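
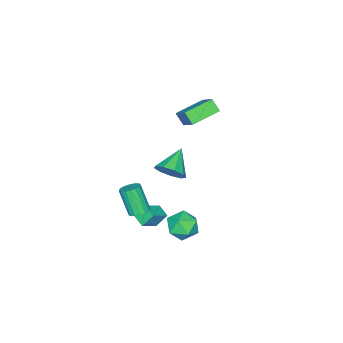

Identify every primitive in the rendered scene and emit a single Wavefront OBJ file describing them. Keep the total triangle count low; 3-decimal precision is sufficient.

v 0.16 1.745 -3.67
v 1.202 1.532 -2.996
v 0.474 2.532 -3.908
v 1.517 2.319 -3.233
v 0.623 1.301 -4.527
v 1.666 1.088 -3.852
v 0.938 2.088 -4.764
v 1.98 1.875 -4.09
v 2.034 1.738 -2.796
v 2.556 1.371 -2.92
v 2.348 0.536 -1.328
v 1.826 0.902 -1.204
v 2.673 1.62 -2.774
v 2.465 0.785 -1.182
v 2.643 1.896 -2.633
v 2.435 1.06 -1.041
v 2.474 2.135 -2.53
v 2.266 1.3 -0.938
v 2.204 2.284 -2.487
v 1.996 1.448 -0.895
v 1.895 2.307 -2.515
v 1.687 1.472 -0.923
v 1.618 2.2 -2.608
v 1.41 1.365 -1.016
v 1.436 1.987 -2.743
v 1.228 1.152 -1.151
v 1.391 1.717 -2.891
v 1.183 0.881 -1.299
v 1.494 1.452 -3.017
v 1.286 0.616 -1.425
v 1.72 1.252 -3.092
v 1.512 0.416 -1.5
v 2.018 1.163 -3.1
v 1.81 0.328 -1.508
v 2.32 1.206 -3.037
v 2.112 0.371 -1.445
v -3.355 2.227 3.72
v -2.764 3.289 4.713
v -3.27 2.826 3.027
v -2.679 3.889 4.02
v -1.641 1.591 3.38
v -1.05 2.654 4.373
v -1.556 2.191 2.687
v -0.965 3.253 3.68
v 0.59 4.663 -3.099
v 1.512 4.724 -3.644
v 0.268 3.116 -3.816
v 1.19 3.177 -4.361
v 1.204 3.052 -3.296
v 1.403 4.008 -2.853
v 0.377 3.832 -4.607
v 0.576 4.788 -4.164
v 1.38 4.211 -4.576
v 1.891 3.728 -3.766
v -0.111 4.112 -3.694
v 0.4 3.629 -2.884
v 1.826 3.71 1.688
v 2.172 4.267 2.389
v 0.374 3.45 2.612
v 1.833 4.631 1.96
v 1.491 4.564 1.404
v 1.305 4.098 0.98
v 1.363 3.45 0.888
v 1.637 2.924 1.17
v 1.999 2.766 1.694
v 2.28 3.05 2.216
v 2.349 3.643 2.49
f 2 4 1
f 5 2 1
f 1 4 3
f 3 5 1
f 2 8 4
f 6 2 5
f 6 8 2
f 4 8 3
f 7 5 3
f 3 8 7
f 7 6 5
f 8 6 7
f 10 9 13
f 10 13 11
f 11 13 14
f 11 14 12
f 13 9 15
f 13 15 14
f 14 15 16
f 14 16 12
f 15 9 17
f 15 17 16
f 16 17 18
f 16 18 12
f 17 9 19
f 17 19 18
f 18 19 20
f 18 20 12
f 19 9 21
f 19 21 20
f 20 21 22
f 20 22 12
f 21 9 23
f 21 23 22
f 22 23 24
f 22 24 12
f 23 9 25
f 23 25 24
f 24 25 26
f 24 26 12
f 25 9 27
f 25 27 26
f 26 27 28
f 26 28 12
f 27 9 29
f 27 29 28
f 28 29 30
f 28 30 12
f 29 9 31
f 29 31 30
f 30 31 32
f 30 32 12
f 31 9 33
f 31 33 32
f 32 33 34
f 32 34 12
f 33 9 35
f 33 35 34
f 34 35 36
f 34 36 12
f 35 9 10
f 35 10 36
f 36 10 11
f 36 11 12
f 38 40 37
f 41 38 37
f 37 40 39
f 39 41 37
f 38 44 40
f 42 38 41
f 42 44 38
f 40 44 39
f 43 41 39
f 39 44 43
f 43 42 41
f 44 42 43
f 45 56 50
f 45 50 46
f 45 46 52
f 45 52 55
f 45 55 56
f 46 50 54
f 50 56 49
f 56 55 47
f 55 52 51
f 52 46 53
f 48 54 49
f 48 49 47
f 48 47 51
f 48 51 53
f 48 53 54
f 49 54 50
f 47 49 56
f 51 47 55
f 53 51 52
f 54 53 46
f 58 57 60
f 58 60 59
f 60 57 61
f 60 61 59
f 61 57 62
f 61 62 59
f 62 57 63
f 62 63 59
f 63 57 64
f 63 64 59
f 64 57 65
f 64 65 59
f 65 57 66
f 65 66 59
f 66 57 67
f 66 67 59
f 67 57 58
f 67 58 59



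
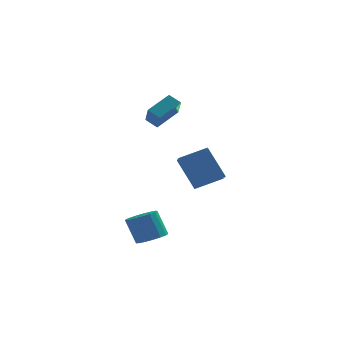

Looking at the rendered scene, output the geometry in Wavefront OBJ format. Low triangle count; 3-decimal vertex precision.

v -0.715 -0.696 0.601
v 0.782 -0.325 1.213
v -0.794 0.697 -0.05
v 0.703 1.069 0.562
v 0.197 -1.469 -1.162
v 1.694 -1.097 -0.55
v 0.118 -0.075 -1.813
v 1.615 0.296 -1.201
v -2.034 -4.149 -3.693
v -1.554 -3.436 -3.707
v -2.105 -3.037 -2.281
v -2.586 -3.751 -2.267
v -1.91 -3.319 -3.877
v -2.461 -2.92 -2.451
v -2.294 -3.391 -4.005
v -2.845 -2.993 -2.579
v -2.619 -3.638 -4.062
v -3.17 -3.239 -2.636
v -2.81 -4.001 -4.034
v -3.361 -3.603 -2.608
v -2.823 -4.399 -3.928
v -3.374 -4 -2.502
v -2.656 -4.739 -3.768
v -3.207 -4.34 -2.342
v -2.346 -4.945 -3.591
v -2.897 -4.546 -2.165
v -1.965 -4.968 -3.437
v -2.516 -4.569 -2.011
v -1.6 -4.803 -3.342
v -2.151 -4.404 -1.916
v -1.334 -4.489 -3.327
v -1.885 -4.09 -1.901
v -1.229 -4.097 -3.396
v -1.78 -3.698 -1.97
v -1.308 -3.717 -3.533
v -1.86 -3.318 -2.107
v -2.311 1.701 3.228
v -1.207 2.684 4.005
v -2.457 2.655 2.228
v -1.352 3.638 3.005
v -1.688 1.342 2.795
v -0.583 2.325 3.572
v -1.833 2.296 1.795
v -0.729 3.279 2.572
f 2 4 1
f 5 2 1
f 1 4 3
f 3 5 1
f 2 8 4
f 6 2 5
f 6 8 2
f 4 8 3
f 7 5 3
f 3 8 7
f 7 6 5
f 8 6 7
f 10 9 13
f 10 13 11
f 11 13 14
f 11 14 12
f 13 9 15
f 13 15 14
f 14 15 16
f 14 16 12
f 15 9 17
f 15 17 16
f 16 17 18
f 16 18 12
f 17 9 19
f 17 19 18
f 18 19 20
f 18 20 12
f 19 9 21
f 19 21 20
f 20 21 22
f 20 22 12
f 21 9 23
f 21 23 22
f 22 23 24
f 22 24 12
f 23 9 25
f 23 25 24
f 24 25 26
f 24 26 12
f 25 9 27
f 25 27 26
f 26 27 28
f 26 28 12
f 27 9 29
f 27 29 28
f 28 29 30
f 28 30 12
f 29 9 31
f 29 31 30
f 30 31 32
f 30 32 12
f 31 9 33
f 31 33 32
f 32 33 34
f 32 34 12
f 33 9 35
f 33 35 34
f 34 35 36
f 34 36 12
f 35 9 10
f 35 10 36
f 36 10 11
f 36 11 12
f 38 40 37
f 41 38 37
f 37 40 39
f 39 41 37
f 38 44 40
f 42 38 41
f 42 44 38
f 40 44 39
f 43 41 39
f 39 44 43
f 43 42 41
f 44 42 43



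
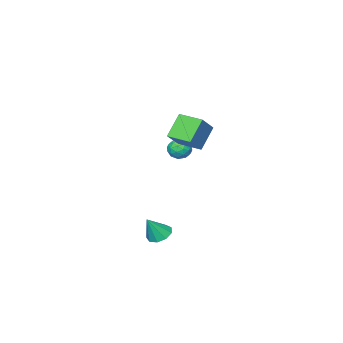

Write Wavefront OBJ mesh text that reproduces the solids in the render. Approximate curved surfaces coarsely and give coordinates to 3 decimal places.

v 1.133 2.628 -3.954
v 1.726 3.11 -4.252
v 1.947 2.472 -2.586
v 1.341 3.421 -3.988
v 0.859 3.361 -3.707
v 0.505 2.958 -3.543
v 0.445 2.401 -3.57
v 0.706 1.95 -3.778
v 1.168 1.817 -4.068
v 1.613 2.063 -4.304
v 1.833 2.574 -4.377
v -2.973 0.217 0.009
v -2.426 -0.22 0.395
v -3.914 -0.38 0.665
v -3.367 -0.817 1.051
v -3.426 -0.033 1.194
v -2.844 0.336 0.789
v -3.496 -0.936 0.271
v -2.914 -0.567 -0.134
v -2.75 -0.933 0.557
v -2.706 -0.375 1.128
v -3.634 -0.225 -0.068
v -3.59 0.333 0.503
v -2.617 0.051 0.145
v -3.723 -0.651 0.915
v -3.758 -0.19 0.999
v -3.436 -0.447 1.226
v -2.863 0.378 0.376
v -2.541 0.121 0.603
v -3.129 0.23 1.073
v -3.799 -0.721 0.457
v -3.477 -0.978 0.684
v -2.904 -0.153 -0.166
v -2.582 -0.41 0.061
v -3.211 -0.83 -0.013
v -2.486 -0.625 0.467
v -3.039 -0.976 0.852
v -3.114 -1.046 0.393
v -2.773 -0.828 0.155
v -2.46 -0.297 0.802
v -3.014 -0.648 1.187
v -3.048 -0.187 1.272
v -2.706 0.03 1.034
v -2.65 -0.716 0.897
v -3.326 0.048 -0.127
v -3.88 -0.303 0.258
v -3.634 -0.63 0.026
v -3.292 -0.413 -0.212
v -3.301 0.376 0.208
v -3.854 0.025 0.593
v -3.567 0.228 0.905
v -3.226 0.446 0.667
v -3.69 0.116 0.163
v -0.307 2.663 2.768
v -1.413 2.464 4.096
v -0.698 4.117 2.659
v -1.804 3.919 3.988
v 0.944 3.081 3.872
v -0.162 2.883 5.201
v 0.553 4.536 3.764
v -0.553 4.337 5.092
f 2 1 4
f 2 4 3
f 4 1 5
f 4 5 3
f 5 1 6
f 5 6 3
f 6 1 7
f 6 7 3
f 7 1 8
f 7 8 3
f 8 1 9
f 8 9 3
f 9 1 10
f 9 10 3
f 10 1 11
f 10 11 3
f 11 1 2
f 11 2 3
f 12 49 28
f 49 23 52
f 28 52 17
f 49 52 28
f 12 28 24
f 28 17 29
f 24 29 13
f 28 29 24
f 12 24 33
f 24 13 34
f 33 34 19
f 24 34 33
f 12 33 45
f 33 19 48
f 45 48 22
f 33 48 45
f 12 45 49
f 45 22 53
f 49 53 23
f 45 53 49
f 13 29 40
f 29 17 43
f 40 43 21
f 29 43 40
f 17 52 30
f 52 23 51
f 30 51 16
f 52 51 30
f 23 53 50
f 53 22 46
f 50 46 14
f 53 46 50
f 22 48 47
f 48 19 35
f 47 35 18
f 48 35 47
f 19 34 39
f 34 13 36
f 39 36 20
f 34 36 39
f 15 41 27
f 41 21 42
f 27 42 16
f 41 42 27
f 15 27 25
f 27 16 26
f 25 26 14
f 27 26 25
f 15 25 32
f 25 14 31
f 32 31 18
f 25 31 32
f 15 32 37
f 32 18 38
f 37 38 20
f 32 38 37
f 15 37 41
f 37 20 44
f 41 44 21
f 37 44 41
f 16 42 30
f 42 21 43
f 30 43 17
f 42 43 30
f 14 26 50
f 26 16 51
f 50 51 23
f 26 51 50
f 18 31 47
f 31 14 46
f 47 46 22
f 31 46 47
f 20 38 39
f 38 18 35
f 39 35 19
f 38 35 39
f 21 44 40
f 44 20 36
f 40 36 13
f 44 36 40
f 55 57 54
f 58 55 54
f 54 57 56
f 56 58 54
f 55 61 57
f 59 55 58
f 59 61 55
f 57 61 56
f 60 58 56
f 56 61 60
f 60 59 58
f 61 59 60



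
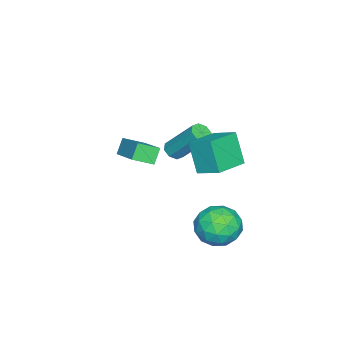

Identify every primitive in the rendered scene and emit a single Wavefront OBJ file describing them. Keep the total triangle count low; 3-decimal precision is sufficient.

v -3.535 -4.558 -2.517
v -4.054 -4.516 -1.795
v -4.064 -3.757 -2.943
v -4.583 -3.715 -2.221
v -2.177 -3.185 -1.619
v -2.696 -3.143 -0.897
v -2.706 -2.384 -2.045
v -3.225 -2.342 -1.323
v -1.482 1.258 -0.158
v -1.907 0.683 1.285
v -1.228 2.319 0.341
v -1.653 1.744 1.783
v 0.033 0.776 0.097
v -0.392 0.201 1.539
v 0.287 1.837 0.595
v -0.138 1.262 2.038
v -2.311 1.391 -4.284
v -1.441 1.944 -4.68
v -1.219 0.376 -3.3
v -0.349 0.929 -3.696
v -1.057 1.43 -3.013
v -1.732 2.057 -3.621
v -0.928 0.263 -4.359
v -1.603 0.89 -4.967
v -0.587 1.246 -4.727
v -0.666 1.968 -3.894
v -1.994 0.352 -4.086
v -2.073 1.074 -3.253
v -1.972 1.756 -4.568
v -0.688 0.564 -3.412
v -1.104 0.858 -3.01
v -0.592 1.183 -3.243
v -2.143 1.823 -3.946
v -1.632 2.148 -4.179
v -1.405 1.846 -3.199
v -1.028 0.172 -3.801
v -0.517 0.497 -4.034
v -2.068 1.137 -4.737
v -1.556 1.462 -4.97
v -1.255 0.474 -4.781
v -0.959 1.671 -4.828
v -0.316 1.075 -4.25
v -0.657 0.684 -4.64
v -1.054 1.052 -4.997
v -1.005 2.095 -4.339
v -0.363 1.499 -3.761
v -0.779 1.793 -3.359
v -1.176 2.162 -3.717
v -0.503 1.686 -4.367
v -2.297 0.821 -4.219
v -1.655 0.225 -3.641
v -1.484 0.158 -4.263
v -1.881 0.527 -4.621
v -2.344 1.245 -3.73
v -1.701 0.649 -3.152
v -1.606 1.268 -2.983
v -2.003 1.636 -3.34
v -2.157 0.634 -3.613
v -2.512 -1.377 -0.733
v -1.995 -1.372 -0.785
v -1.851 -0.058 0.781
v -2.368 -0.063 0.833
v -2.173 -1.091 -1.004
v -2.028 0.223 0.562
v -2.549 -0.978 -1.065
v -2.405 0.336 0.502
v -2.904 -1.099 -0.931
v -2.76 0.216 0.636
v -3.029 -1.382 -0.681
v -2.885 -0.068 0.885
v -2.852 -1.663 -0.462
v -2.707 -0.349 1.104
v -2.475 -1.776 -0.402
v -2.331 -0.462 1.165
v -2.12 -1.656 -0.536
v -1.976 -0.341 1.031
f 2 4 1
f 5 2 1
f 1 4 3
f 3 5 1
f 2 8 4
f 6 2 5
f 6 8 2
f 4 8 3
f 7 5 3
f 3 8 7
f 7 6 5
f 8 6 7
f 10 12 9
f 13 10 9
f 9 12 11
f 11 13 9
f 10 16 12
f 14 10 13
f 14 16 10
f 12 16 11
f 15 13 11
f 11 16 15
f 15 14 13
f 16 14 15
f 17 54 33
f 54 28 57
f 33 57 22
f 54 57 33
f 17 33 29
f 33 22 34
f 29 34 18
f 33 34 29
f 17 29 38
f 29 18 39
f 38 39 24
f 29 39 38
f 17 38 50
f 38 24 53
f 50 53 27
f 38 53 50
f 17 50 54
f 50 27 58
f 54 58 28
f 50 58 54
f 18 34 45
f 34 22 48
f 45 48 26
f 34 48 45
f 22 57 35
f 57 28 56
f 35 56 21
f 57 56 35
f 28 58 55
f 58 27 51
f 55 51 19
f 58 51 55
f 27 53 52
f 53 24 40
f 52 40 23
f 53 40 52
f 24 39 44
f 39 18 41
f 44 41 25
f 39 41 44
f 20 46 32
f 46 26 47
f 32 47 21
f 46 47 32
f 20 32 30
f 32 21 31
f 30 31 19
f 32 31 30
f 20 30 37
f 30 19 36
f 37 36 23
f 30 36 37
f 20 37 42
f 37 23 43
f 42 43 25
f 37 43 42
f 20 42 46
f 42 25 49
f 46 49 26
f 42 49 46
f 21 47 35
f 47 26 48
f 35 48 22
f 47 48 35
f 19 31 55
f 31 21 56
f 55 56 28
f 31 56 55
f 23 36 52
f 36 19 51
f 52 51 27
f 36 51 52
f 25 43 44
f 43 23 40
f 44 40 24
f 43 40 44
f 26 49 45
f 49 25 41
f 45 41 18
f 49 41 45
f 60 59 63
f 60 63 61
f 61 63 64
f 61 64 62
f 63 59 65
f 63 65 64
f 64 65 66
f 64 66 62
f 65 59 67
f 65 67 66
f 66 67 68
f 66 68 62
f 67 59 69
f 67 69 68
f 68 69 70
f 68 70 62
f 69 59 71
f 69 71 70
f 70 71 72
f 70 72 62
f 71 59 73
f 71 73 72
f 72 73 74
f 72 74 62
f 73 59 75
f 73 75 74
f 74 75 76
f 74 76 62
f 75 59 60
f 75 60 76
f 76 60 61
f 76 61 62



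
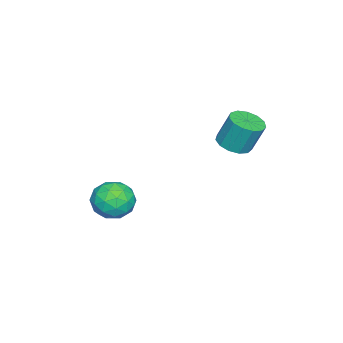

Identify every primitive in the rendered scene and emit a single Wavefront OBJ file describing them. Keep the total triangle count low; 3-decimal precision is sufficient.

v -0.808 -1.911 -1.05
v -0.079 -2.454 -1.411
v -1.581 -3.226 -0.629
v -0.852 -3.769 -0.99
v -0.709 -3.232 -0.186
v -0.232 -2.42 -0.445
v -1.428 -3.26 -1.595
v -0.951 -2.448 -1.854
v -0.463 -3.288 -1.747
v -0.018 -3.271 -0.877
v -1.642 -2.409 -1.163
v -1.197 -2.392 -0.293
v -0.376 -2.067 -1.267
v -1.284 -3.613 -0.773
v -1.2 -3.297 -0.3
v -0.772 -3.617 -0.512
v -0.465 -2.047 -0.7
v -0.037 -2.366 -0.912
v -0.407 -2.824 -0.192
v -1.623 -3.314 -1.128
v -1.195 -3.633 -1.34
v -0.888 -2.063 -1.528
v -0.46 -2.383 -1.74
v -1.253 -2.856 -1.848
v -0.173 -2.877 -1.677
v -0.627 -3.65 -1.43
v -0.966 -3.351 -1.785
v -0.685 -2.873 -1.938
v 0.088 -2.867 -1.165
v -0.366 -3.64 -0.918
v -0.282 -3.324 -0.445
v -0.001 -2.846 -0.598
v -0.137 -3.357 -1.363
v -1.294 -2.04 -1.122
v -1.748 -2.813 -0.875
v -1.659 -2.834 -1.442
v -1.378 -2.356 -1.595
v -1.033 -2.03 -0.61
v -1.487 -2.803 -0.363
v -0.975 -2.807 -0.102
v -0.694 -2.329 -0.255
v -1.523 -2.323 -0.677
v -2.586 1.536 2.206
v -1.914 1.2 2.375
v -1.983 1.728 3.702
v -2.654 2.064 3.534
v -1.818 1.594 2.223
v -1.887 2.123 3.55
v -1.966 1.971 2.066
v -2.035 2.499 3.393
v -2.311 2.209 1.953
v -2.38 2.737 3.28
v -2.743 2.233 1.921
v -2.812 2.762 3.248
v -3.125 2.036 1.979
v -3.194 2.565 3.306
v -3.336 1.68 2.11
v -3.405 2.209 3.437
v -3.308 1.279 2.271
v -3.377 1.807 3.598
v -3.052 0.958 2.412
v -3.121 1.487 3.739
v -2.647 0.822 2.488
v -2.716 1.35 3.815
v -2.223 0.911 2.474
v -2.292 1.44 3.801
f 1 38 17
f 38 12 41
f 17 41 6
f 38 41 17
f 1 17 13
f 17 6 18
f 13 18 2
f 17 18 13
f 1 13 22
f 13 2 23
f 22 23 8
f 13 23 22
f 1 22 34
f 22 8 37
f 34 37 11
f 22 37 34
f 1 34 38
f 34 11 42
f 38 42 12
f 34 42 38
f 2 18 29
f 18 6 32
f 29 32 10
f 18 32 29
f 6 41 19
f 41 12 40
f 19 40 5
f 41 40 19
f 12 42 39
f 42 11 35
f 39 35 3
f 42 35 39
f 11 37 36
f 37 8 24
f 36 24 7
f 37 24 36
f 8 23 28
f 23 2 25
f 28 25 9
f 23 25 28
f 4 30 16
f 30 10 31
f 16 31 5
f 30 31 16
f 4 16 14
f 16 5 15
f 14 15 3
f 16 15 14
f 4 14 21
f 14 3 20
f 21 20 7
f 14 20 21
f 4 21 26
f 21 7 27
f 26 27 9
f 21 27 26
f 4 26 30
f 26 9 33
f 30 33 10
f 26 33 30
f 5 31 19
f 31 10 32
f 19 32 6
f 31 32 19
f 3 15 39
f 15 5 40
f 39 40 12
f 15 40 39
f 7 20 36
f 20 3 35
f 36 35 11
f 20 35 36
f 9 27 28
f 27 7 24
f 28 24 8
f 27 24 28
f 10 33 29
f 33 9 25
f 29 25 2
f 33 25 29
f 44 43 47
f 44 47 45
f 45 47 48
f 45 48 46
f 47 43 49
f 47 49 48
f 48 49 50
f 48 50 46
f 49 43 51
f 49 51 50
f 50 51 52
f 50 52 46
f 51 43 53
f 51 53 52
f 52 53 54
f 52 54 46
f 53 43 55
f 53 55 54
f 54 55 56
f 54 56 46
f 55 43 57
f 55 57 56
f 56 57 58
f 56 58 46
f 57 43 59
f 57 59 58
f 58 59 60
f 58 60 46
f 59 43 61
f 59 61 60
f 60 61 62
f 60 62 46
f 61 43 63
f 61 63 62
f 62 63 64
f 62 64 46
f 63 43 65
f 63 65 64
f 64 65 66
f 64 66 46
f 65 43 44
f 65 44 66
f 66 44 45
f 66 45 46



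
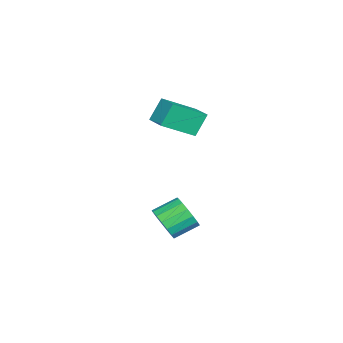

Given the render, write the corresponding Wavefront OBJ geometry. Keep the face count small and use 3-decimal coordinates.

v -2.273 0.647 2.136
v -1.093 -0.832 3.239
v -1.293 1.559 2.311
v -0.113 0.079 3.414
v -1.627 0.201 0.846
v -0.447 -1.279 1.949
v -0.647 1.112 1.021
v 0.533 -0.367 2.124
v 2.086 0.231 -4.154
v 2.628 0.07 -3.258
v 1.816 1.169 -2.569
v 1.274 1.329 -3.466
v 2.899 0.423 -3.502
v 2.087 1.522 -2.813
v 2.984 0.732 -3.895
v 2.171 1.831 -3.207
v 2.862 0.926 -4.348
v 2.05 2.025 -3.66
v 2.563 0.96 -4.756
v 1.751 2.059 -4.068
v 2.155 0.828 -5.027
v 1.343 1.927 -4.339
v 1.731 0.559 -5.097
v 0.919 1.658 -4.409
v 1.388 0.214 -4.952
v 0.576 1.313 -4.264
v 1.205 -0.127 -4.623
v 0.393 0.972 -3.935
v 1.224 -0.386 -4.188
v 0.412 0.713 -3.499
v 1.44 -0.503 -3.744
v 0.628 0.596 -3.056
v 1.805 -0.453 -3.394
v 0.993 0.646 -2.706
v 2.233 -0.246 -3.219
v 1.421 0.853 -2.531
f 2 4 1
f 5 2 1
f 1 4 3
f 3 5 1
f 2 8 4
f 6 2 5
f 6 8 2
f 4 8 3
f 7 5 3
f 3 8 7
f 7 6 5
f 8 6 7
f 10 9 13
f 10 13 11
f 11 13 14
f 11 14 12
f 13 9 15
f 13 15 14
f 14 15 16
f 14 16 12
f 15 9 17
f 15 17 16
f 16 17 18
f 16 18 12
f 17 9 19
f 17 19 18
f 18 19 20
f 18 20 12
f 19 9 21
f 19 21 20
f 20 21 22
f 20 22 12
f 21 9 23
f 21 23 22
f 22 23 24
f 22 24 12
f 23 9 25
f 23 25 24
f 24 25 26
f 24 26 12
f 25 9 27
f 25 27 26
f 26 27 28
f 26 28 12
f 27 9 29
f 27 29 28
f 28 29 30
f 28 30 12
f 29 9 31
f 29 31 30
f 30 31 32
f 30 32 12
f 31 9 33
f 31 33 32
f 32 33 34
f 32 34 12
f 33 9 35
f 33 35 34
f 34 35 36
f 34 36 12
f 35 9 10
f 35 10 36
f 36 10 11
f 36 11 12



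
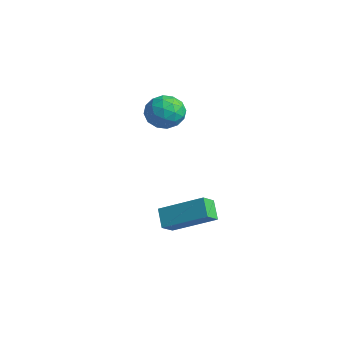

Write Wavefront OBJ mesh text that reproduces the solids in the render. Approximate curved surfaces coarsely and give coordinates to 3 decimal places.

v -0.141 0.609 3.043
v 0.57 0.808 2.485
v -0.37 -0.668 2.295
v 0.341 -0.469 1.737
v 0.495 -0.681 2.625
v 0.636 0.108 3.087
v -0.436 0.032 1.693
v -0.295 0.821 2.155
v 0.388 0.451 1.651
v 0.963 0.011 2.227
v -0.763 0.129 2.553
v -0.188 -0.311 3.129
v 0.235 0.821 2.829
v -0.035 -0.681 1.951
v 0.056 -0.805 2.472
v 0.474 -0.688 2.145
v 0.273 0.409 3.183
v 0.691 0.526 2.855
v 0.647 -0.349 2.938
v -0.491 -0.386 1.925
v -0.073 -0.269 1.597
v -0.274 0.828 2.635
v 0.144 0.945 2.308
v -0.447 0.489 1.842
v 0.545 0.728 2.011
v 0.411 -0.023 1.572
v -0.046 0.271 1.546
v 0.037 0.735 1.817
v 0.883 0.469 2.35
v 0.749 -0.281 1.91
v 0.839 -0.406 2.432
v 0.922 0.058 2.704
v 0.776 0.259 1.86
v -0.549 0.421 2.87
v -0.683 -0.329 2.43
v -0.722 0.082 2.076
v -0.639 0.546 2.348
v -0.211 0.163 3.208
v -0.345 -0.588 2.769
v 0.163 -0.595 2.963
v 0.246 -0.131 3.234
v -0.576 -0.119 2.92
v 1.817 -0.638 -3.633
v 2.068 -1.309 -3.121
v 1.108 -0.38 -2.947
v 1.358 -1.05 -2.435
v 3.242 0.65 -2.645
v 3.492 -0.02 -2.133
v 2.532 0.909 -1.959
v 2.783 0.238 -1.447
f 1 38 17
f 38 12 41
f 17 41 6
f 38 41 17
f 1 17 13
f 17 6 18
f 13 18 2
f 17 18 13
f 1 13 22
f 13 2 23
f 22 23 8
f 13 23 22
f 1 22 34
f 22 8 37
f 34 37 11
f 22 37 34
f 1 34 38
f 34 11 42
f 38 42 12
f 34 42 38
f 2 18 29
f 18 6 32
f 29 32 10
f 18 32 29
f 6 41 19
f 41 12 40
f 19 40 5
f 41 40 19
f 12 42 39
f 42 11 35
f 39 35 3
f 42 35 39
f 11 37 36
f 37 8 24
f 36 24 7
f 37 24 36
f 8 23 28
f 23 2 25
f 28 25 9
f 23 25 28
f 4 30 16
f 30 10 31
f 16 31 5
f 30 31 16
f 4 16 14
f 16 5 15
f 14 15 3
f 16 15 14
f 4 14 21
f 14 3 20
f 21 20 7
f 14 20 21
f 4 21 26
f 21 7 27
f 26 27 9
f 21 27 26
f 4 26 30
f 26 9 33
f 30 33 10
f 26 33 30
f 5 31 19
f 31 10 32
f 19 32 6
f 31 32 19
f 3 15 39
f 15 5 40
f 39 40 12
f 15 40 39
f 7 20 36
f 20 3 35
f 36 35 11
f 20 35 36
f 9 27 28
f 27 7 24
f 28 24 8
f 27 24 28
f 10 33 29
f 33 9 25
f 29 25 2
f 33 25 29
f 44 46 43
f 47 44 43
f 43 46 45
f 45 47 43
f 44 50 46
f 48 44 47
f 48 50 44
f 46 50 45
f 49 47 45
f 45 50 49
f 49 48 47
f 50 48 49



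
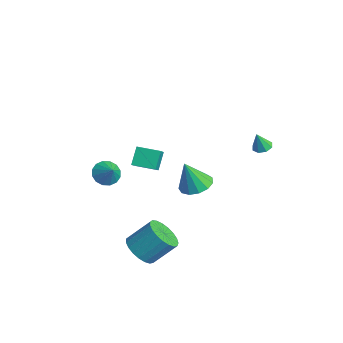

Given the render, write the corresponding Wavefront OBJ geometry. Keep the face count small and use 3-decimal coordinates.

v -2.912 -2.004 -2.316
v -2.429 -1.621 -2.872
v -2.068 -1.976 -1.564
v -2.628 -1.304 -2.66
v -2.903 -1.175 -2.356
v -3.18 -1.268 -2.042
v -3.386 -1.558 -1.8
v -3.464 -1.968 -1.697
v -3.394 -2.387 -1.76
v -3.195 -2.704 -1.971
v -2.921 -2.833 -2.275
v -2.643 -2.74 -2.59
v -2.438 -2.45 -2.831
v -2.359 -2.04 -2.934
v 2.606 0.62 -0.455
v 3.511 0.855 -0.291
v 2.454 0.02 1.235
v 3.219 1.285 -0.164
v 2.731 1.504 -0.131
v 2.204 1.442 -0.2
v 1.804 1.119 -0.35
v 1.659 0.638 -0.534
v 1.814 0.151 -0.692
v 2.221 -0.187 -0.776
v 2.75 -0.269 -0.758
v 3.233 -0.069 -0.643
v 3.517 0.35 -0.469
v 3.392 4.037 1.922
v 3.836 4.36 2.03
v 3.408 3.663 2.978
v 3.465 4.561 2.107
v 3.051 4.454 2.075
v 2.837 4.103 1.954
v 2.948 3.714 1.814
v 3.319 3.513 1.738
v 3.733 3.62 1.769
v 3.947 3.971 1.89
v 3.916 -3.611 3.2
v 3.439 -3.091 4.095
v 3.056 -3.053 2.417
v 2.579 -2.533 3.312
v 4.681 -2.647 3.048
v 4.204 -2.127 3.943
v 3.821 -2.089 2.265
v 3.344 -1.569 3.16
v 3.343 -2.924 -3.961
v 3.968 -3.611 -3.517
v 4.383 -2.443 -2.295
v 3.757 -1.756 -2.739
v 4.232 -3.416 -3.792
v 4.646 -2.248 -2.571
v 4.341 -3.136 -4.097
v 4.756 -1.968 -2.876
v 4.278 -2.819 -4.379
v 4.693 -1.651 -3.157
v 4.054 -2.52 -4.588
v 4.468 -1.353 -3.366
v 3.706 -2.292 -4.688
v 4.12 -1.124 -3.467
v 3.295 -2.172 -4.663
v 3.71 -1.004 -3.442
v 2.893 -2.183 -4.517
v 3.307 -1.015 -3.295
v 2.568 -2.321 -4.274
v 2.983 -1.154 -3.052
v 2.378 -2.564 -3.977
v 2.792 -1.396 -2.756
v 2.354 -2.869 -3.678
v 2.768 -1.701 -2.456
v 2.501 -3.184 -3.427
v 2.916 -2.016 -2.205
v 2.794 -3.453 -3.268
v 3.208 -2.286 -2.047
v 3.181 -3.631 -3.23
v 3.596 -2.464 -2.008
v 3.597 -3.687 -3.318
v 4.011 -2.519 -2.096
f 2 1 4
f 2 4 3
f 4 1 5
f 4 5 3
f 5 1 6
f 5 6 3
f 6 1 7
f 6 7 3
f 7 1 8
f 7 8 3
f 8 1 9
f 8 9 3
f 9 1 10
f 9 10 3
f 10 1 11
f 10 11 3
f 11 1 12
f 11 12 3
f 12 1 13
f 12 13 3
f 13 1 14
f 13 14 3
f 14 1 2
f 14 2 3
f 16 15 18
f 16 18 17
f 18 15 19
f 18 19 17
f 19 15 20
f 19 20 17
f 20 15 21
f 20 21 17
f 21 15 22
f 21 22 17
f 22 15 23
f 22 23 17
f 23 15 24
f 23 24 17
f 24 15 25
f 24 25 17
f 25 15 26
f 25 26 17
f 26 15 27
f 26 27 17
f 27 15 16
f 27 16 17
f 29 28 31
f 29 31 30
f 31 28 32
f 31 32 30
f 32 28 33
f 32 33 30
f 33 28 34
f 33 34 30
f 34 28 35
f 34 35 30
f 35 28 36
f 35 36 30
f 36 28 37
f 36 37 30
f 37 28 29
f 37 29 30
f 39 41 38
f 42 39 38
f 38 41 40
f 40 42 38
f 39 45 41
f 43 39 42
f 43 45 39
f 41 45 40
f 44 42 40
f 40 45 44
f 44 43 42
f 45 43 44
f 47 46 50
f 47 50 48
f 48 50 51
f 48 51 49
f 50 46 52
f 50 52 51
f 51 52 53
f 51 53 49
f 52 46 54
f 52 54 53
f 53 54 55
f 53 55 49
f 54 46 56
f 54 56 55
f 55 56 57
f 55 57 49
f 56 46 58
f 56 58 57
f 57 58 59
f 57 59 49
f 58 46 60
f 58 60 59
f 59 60 61
f 59 61 49
f 60 46 62
f 60 62 61
f 61 62 63
f 61 63 49
f 62 46 64
f 62 64 63
f 63 64 65
f 63 65 49
f 64 46 66
f 64 66 65
f 65 66 67
f 65 67 49
f 66 46 68
f 66 68 67
f 67 68 69
f 67 69 49
f 68 46 70
f 68 70 69
f 69 70 71
f 69 71 49
f 70 46 72
f 70 72 71
f 71 72 73
f 71 73 49
f 72 46 74
f 72 74 73
f 73 74 75
f 73 75 49
f 74 46 76
f 74 76 75
f 75 76 77
f 75 77 49
f 76 46 47
f 76 47 77
f 77 47 48
f 77 48 49



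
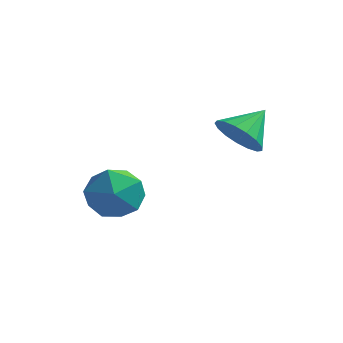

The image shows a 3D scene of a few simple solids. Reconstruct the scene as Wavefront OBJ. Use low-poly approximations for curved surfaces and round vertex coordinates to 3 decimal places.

v 3.608 0.941 1.352
v 4.452 0.422 1.544
v 4.112 2.079 2.208
v 4.559 0.674 1.146
v 4.448 0.987 0.795
v 4.145 1.29 0.571
v 3.718 1.513 0.527
v 3.266 1.605 0.672
v 2.892 1.544 0.972
v 2.682 1.346 1.36
v 2.684 1.055 1.746
v 2.898 0.738 2.042
v 3.274 0.467 2.18
v 3.727 0.305 2.128
v 4.152 0.289 1.899
v -0.518 -0.133 -1.741
v 0.691 -0.253 -1.545
v -0.831 -1.907 -0.895
v 0.378 -2.027 -0.699
v -0.267 -1.188 -0.072
v -0.073 -0.091 -0.595
v -0.067 -2.069 -1.845
v 0.127 -0.972 -2.368
v 0.97 -1.449 -1.61
v 0.846 -0.905 -0.513
v -0.986 -1.255 -1.927
v -1.11 -0.711 -0.83
f 2 1 4
f 2 4 3
f 4 1 5
f 4 5 3
f 5 1 6
f 5 6 3
f 6 1 7
f 6 7 3
f 7 1 8
f 7 8 3
f 8 1 9
f 8 9 3
f 9 1 10
f 9 10 3
f 10 1 11
f 10 11 3
f 11 1 12
f 11 12 3
f 12 1 13
f 12 13 3
f 13 1 14
f 13 14 3
f 14 1 15
f 14 15 3
f 15 1 2
f 15 2 3
f 16 27 21
f 16 21 17
f 16 17 23
f 16 23 26
f 16 26 27
f 17 21 25
f 21 27 20
f 27 26 18
f 26 23 22
f 23 17 24
f 19 25 20
f 19 20 18
f 19 18 22
f 19 22 24
f 19 24 25
f 20 25 21
f 18 20 27
f 22 18 26
f 24 22 23
f 25 24 17



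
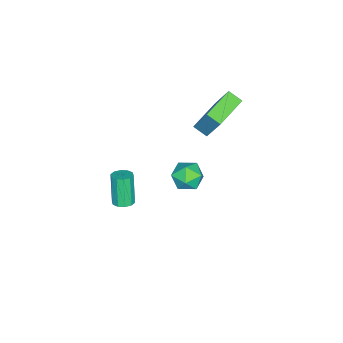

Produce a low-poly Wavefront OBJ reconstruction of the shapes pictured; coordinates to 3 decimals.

v -3.295 0.197 1.475
v -2.863 1.058 3.239
v -3.201 0.938 1.09
v -2.768 1.799 2.854
v -1.452 -0.179 1.206
v -1.019 0.682 2.97
v -1.357 0.562 0.821
v -0.925 1.423 2.585
v 4.177 -1.34 0.283
v 4.581 -1.691 0.354
v 4.068 -1.971 1.907
v 3.663 -1.62 1.837
v 4.69 -1.389 0.444
v 4.176 -1.668 1.998
v 4.603 -1.068 0.473
v 4.089 -1.347 2.027
v 4.353 -0.851 0.429
v 3.84 -1.13 1.983
v 4.036 -0.821 0.33
v 3.522 -1.1 1.884
v 3.772 -0.989 0.213
v 3.259 -1.269 1.766
v 3.664 -1.292 0.122
v 3.15 -1.571 1.676
v 3.751 -1.613 0.093
v 3.237 -1.892 1.647
v 4 -1.83 0.137
v 3.487 -2.109 1.691
v 4.318 -1.86 0.236
v 3.804 -2.139 1.79
v -1.486 0.011 -1.779
v -0.75 0.549 -1.858
v -0.87 -0.969 -2.702
v -0.134 -0.431 -2.781
v -0.306 -0.857 -1.99
v -0.687 -0.252 -1.42
v -0.933 -0.168 -3.14
v -1.314 0.437 -2.57
v -0.409 0.438 -2.7
v -0.021 0.012 -1.989
v -1.599 -0.432 -2.571
v -1.211 -0.858 -1.86
f 2 4 1
f 5 2 1
f 1 4 3
f 3 5 1
f 2 8 4
f 6 2 5
f 6 8 2
f 4 8 3
f 7 5 3
f 3 8 7
f 7 6 5
f 8 6 7
f 10 9 13
f 10 13 11
f 11 13 14
f 11 14 12
f 13 9 15
f 13 15 14
f 14 15 16
f 14 16 12
f 15 9 17
f 15 17 16
f 16 17 18
f 16 18 12
f 17 9 19
f 17 19 18
f 18 19 20
f 18 20 12
f 19 9 21
f 19 21 20
f 20 21 22
f 20 22 12
f 21 9 23
f 21 23 22
f 22 23 24
f 22 24 12
f 23 9 25
f 23 25 24
f 24 25 26
f 24 26 12
f 25 9 27
f 25 27 26
f 26 27 28
f 26 28 12
f 27 9 29
f 27 29 28
f 28 29 30
f 28 30 12
f 29 9 10
f 29 10 30
f 30 10 11
f 30 11 12
f 31 42 36
f 31 36 32
f 31 32 38
f 31 38 41
f 31 41 42
f 32 36 40
f 36 42 35
f 42 41 33
f 41 38 37
f 38 32 39
f 34 40 35
f 34 35 33
f 34 33 37
f 34 37 39
f 34 39 40
f 35 40 36
f 33 35 42
f 37 33 41
f 39 37 38
f 40 39 32



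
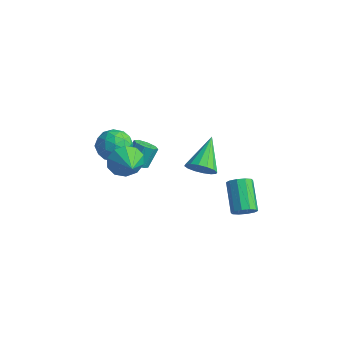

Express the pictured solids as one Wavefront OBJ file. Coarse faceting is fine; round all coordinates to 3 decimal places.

v -2.342 -1.592 0.326
v -1.69 -1.406 1.102
v -1.45 -2.934 -0.102
v -0.798 -2.748 0.674
v -1.761 -3.056 0.873
v -2.312 -2.227 1.137
v -0.828 -2.113 -0.137
v -1.379 -1.284 0.127
v -0.754 -1.728 0.816
v -1.331 -2.311 1.44
v -1.809 -2.029 -0.44
v -2.386 -2.612 0.184
v -2.095 -1.381 0.752
v -1.045 -2.959 0.248
v -1.611 -3.14 0.365
v -1.228 -3.03 0.821
v -2.46 -1.864 0.772
v -2.077 -1.755 1.228
v -2.119 -2.724 1.093
v -1.063 -2.585 -0.228
v -0.68 -2.476 0.228
v -1.912 -1.31 0.179
v -1.529 -1.2 0.635
v -1.021 -1.616 -0.093
v -1.161 -1.461 1.04
v -0.637 -2.25 0.788
v -0.654 -1.877 0.311
v -0.978 -1.389 0.467
v -1.5 -1.804 1.406
v -0.976 -2.592 1.155
v -1.542 -2.774 1.271
v -1.866 -2.286 1.427
v -0.95 -1.993 1.238
v -2.164 -1.748 -0.155
v -1.64 -2.536 -0.406
v -1.274 -2.054 -0.427
v -1.598 -1.566 -0.271
v -2.503 -2.09 0.212
v -1.979 -2.879 -0.04
v -2.162 -2.951 0.533
v -2.486 -2.463 0.689
v -2.19 -2.347 -0.238
v 4.465 1.175 -2.986
v 4.985 1.49 -2.659
v 3.734 2.36 -1.508
v 3.215 2.045 -1.834
v 4.862 1.74 -2.982
v 3.611 2.61 -1.831
v 4.587 1.774 -3.306
v 3.336 2.644 -2.155
v 4.266 1.579 -3.508
v 3.015 2.449 -2.357
v 4.021 1.23 -3.51
v 2.77 2.1 -2.359
v 3.946 0.86 -3.312
v 2.695 1.73 -2.161
v 4.069 0.61 -2.989
v 2.818 1.48 -1.838
v 4.344 0.576 -2.665
v 3.093 1.446 -1.514
v 4.665 0.771 -2.463
v 3.414 1.641 -1.312
v 4.91 1.12 -2.461
v 3.659 1.99 -1.31
v 0.43 1.991 -2.54
v 0.971 2.579 -2.931
v -0.41 3.589 -1.3
v 0.59 2.578 -3.189
v 0.165 2.421 -3.273
v -0.189 2.148 -3.161
v -0.377 1.833 -2.882
v -0.349 1.56 -2.511
v -0.112 1.403 -2.149
v 0.269 1.403 -1.891
v 0.694 1.561 -1.807
v 1.048 1.834 -1.919
v 1.236 2.149 -2.198
v 1.208 2.421 -2.568
v 0.005 -2.788 0.546
v 0.48 -2.452 -0.242
v 1.175 -3.392 0.994
v 0.527 -2.037 0.196
v 0.374 -1.908 0.768
v 0.081 -2.116 1.255
v -0.242 -2.581 1.472
v -0.47 -3.125 1.335
v -0.517 -3.54 0.897
v -0.364 -3.669 0.325
v -0.071 -3.461 -0.162
v 0.252 -2.996 -0.379
v -2.815 0.392 -3.102
v -2.245 0.731 -3.327
v -2.255 1.467 -2.243
v -2.825 1.128 -2.018
v -2.7 0.964 -3.489
v -2.71 1.7 -2.405
v -3.222 0.862 -3.424
v -3.232 1.597 -2.34
v -3.505 0.484 -3.171
v -3.515 1.22 -2.087
v -3.385 0.053 -2.877
v -3.395 0.789 -1.793
v -2.93 -0.18 -2.715
v -2.94 0.556 -1.631
v -2.408 -0.077 -2.78
v -2.418 0.658 -1.696
v -2.125 0.3 -3.033
v -2.135 1.036 -1.949
f 1 38 17
f 38 12 41
f 17 41 6
f 38 41 17
f 1 17 13
f 17 6 18
f 13 18 2
f 17 18 13
f 1 13 22
f 13 2 23
f 22 23 8
f 13 23 22
f 1 22 34
f 22 8 37
f 34 37 11
f 22 37 34
f 1 34 38
f 34 11 42
f 38 42 12
f 34 42 38
f 2 18 29
f 18 6 32
f 29 32 10
f 18 32 29
f 6 41 19
f 41 12 40
f 19 40 5
f 41 40 19
f 12 42 39
f 42 11 35
f 39 35 3
f 42 35 39
f 11 37 36
f 37 8 24
f 36 24 7
f 37 24 36
f 8 23 28
f 23 2 25
f 28 25 9
f 23 25 28
f 4 30 16
f 30 10 31
f 16 31 5
f 30 31 16
f 4 16 14
f 16 5 15
f 14 15 3
f 16 15 14
f 4 14 21
f 14 3 20
f 21 20 7
f 14 20 21
f 4 21 26
f 21 7 27
f 26 27 9
f 21 27 26
f 4 26 30
f 26 9 33
f 30 33 10
f 26 33 30
f 5 31 19
f 31 10 32
f 19 32 6
f 31 32 19
f 3 15 39
f 15 5 40
f 39 40 12
f 15 40 39
f 7 20 36
f 20 3 35
f 36 35 11
f 20 35 36
f 9 27 28
f 27 7 24
f 28 24 8
f 27 24 28
f 10 33 29
f 33 9 25
f 29 25 2
f 33 25 29
f 44 43 47
f 44 47 45
f 45 47 48
f 45 48 46
f 47 43 49
f 47 49 48
f 48 49 50
f 48 50 46
f 49 43 51
f 49 51 50
f 50 51 52
f 50 52 46
f 51 43 53
f 51 53 52
f 52 53 54
f 52 54 46
f 53 43 55
f 53 55 54
f 54 55 56
f 54 56 46
f 55 43 57
f 55 57 56
f 56 57 58
f 56 58 46
f 57 43 59
f 57 59 58
f 58 59 60
f 58 60 46
f 59 43 61
f 59 61 60
f 60 61 62
f 60 62 46
f 61 43 63
f 61 63 62
f 62 63 64
f 62 64 46
f 63 43 44
f 63 44 64
f 64 44 45
f 64 45 46
f 66 65 68
f 66 68 67
f 68 65 69
f 68 69 67
f 69 65 70
f 69 70 67
f 70 65 71
f 70 71 67
f 71 65 72
f 71 72 67
f 72 65 73
f 72 73 67
f 73 65 74
f 73 74 67
f 74 65 75
f 74 75 67
f 75 65 76
f 75 76 67
f 76 65 77
f 76 77 67
f 77 65 78
f 77 78 67
f 78 65 66
f 78 66 67
f 80 79 82
f 80 82 81
f 82 79 83
f 82 83 81
f 83 79 84
f 83 84 81
f 84 79 85
f 84 85 81
f 85 79 86
f 85 86 81
f 86 79 87
f 86 87 81
f 87 79 88
f 87 88 81
f 88 79 89
f 88 89 81
f 89 79 90
f 89 90 81
f 90 79 80
f 90 80 81
f 92 91 95
f 92 95 93
f 93 95 96
f 93 96 94
f 95 91 97
f 95 97 96
f 96 97 98
f 96 98 94
f 97 91 99
f 97 99 98
f 98 99 100
f 98 100 94
f 99 91 101
f 99 101 100
f 100 101 102
f 100 102 94
f 101 91 103
f 101 103 102
f 102 103 104
f 102 104 94
f 103 91 105
f 103 105 104
f 104 105 106
f 104 106 94
f 105 91 107
f 105 107 106
f 106 107 108
f 106 108 94
f 107 91 92
f 107 92 108
f 108 92 93
f 108 93 94



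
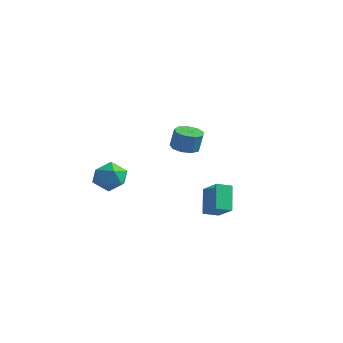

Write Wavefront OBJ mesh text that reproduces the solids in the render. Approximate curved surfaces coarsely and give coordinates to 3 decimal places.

v 3.672 -3.841 2.805
v 4.403 -4.131 2.66
v 4.659 -4.069 3.831
v 3.928 -3.779 3.975
v 4.409 -3.585 2.63
v 4.666 -3.523 3.8
v 4.07 -3.158 2.681
v 4.327 -3.097 3.852
v 3.545 -3.051 2.791
v 3.801 -2.989 3.961
v 3.079 -3.313 2.907
v 3.335 -3.252 4.077
v 2.89 -3.823 2.975
v 3.147 -3.761 4.145
v 3.067 -4.34 2.963
v 3.324 -4.279 4.134
v 3.527 -4.624 2.878
v 3.784 -4.563 4.048
v 4.055 -4.542 2.758
v 4.311 -4.48 3.928
v -0.76 2.495 -3.294
v 0.564 2.143 -2.411
v -0.331 3.372 -3.588
v 0.993 3.02 -2.705
v -0.013 1.64 -4.755
v 1.311 1.288 -3.872
v 0.416 2.517 -5.049
v 1.74 2.165 -4.166
v -3.207 -1.41 -2.347
v -2.533 -2.253 -2.028
v -4.567 -2.127 -1.372
v -3.893 -2.97 -1.053
v -3.707 -1.926 -0.675
v -2.866 -1.484 -1.278
v -4.234 -2.896 -2.122
v -3.393 -2.454 -2.725
v -3.168 -3.172 -1.889
v -2.842 -2.572 -0.994
v -4.258 -1.808 -2.406
v -3.932 -1.208 -1.511
f 2 1 5
f 2 5 3
f 3 5 6
f 3 6 4
f 5 1 7
f 5 7 6
f 6 7 8
f 6 8 4
f 7 1 9
f 7 9 8
f 8 9 10
f 8 10 4
f 9 1 11
f 9 11 10
f 10 11 12
f 10 12 4
f 11 1 13
f 11 13 12
f 12 13 14
f 12 14 4
f 13 1 15
f 13 15 14
f 14 15 16
f 14 16 4
f 15 1 17
f 15 17 16
f 16 17 18
f 16 18 4
f 17 1 19
f 17 19 18
f 18 19 20
f 18 20 4
f 19 1 2
f 19 2 20
f 20 2 3
f 20 3 4
f 22 24 21
f 25 22 21
f 21 24 23
f 23 25 21
f 22 28 24
f 26 22 25
f 26 28 22
f 24 28 23
f 27 25 23
f 23 28 27
f 27 26 25
f 28 26 27
f 29 40 34
f 29 34 30
f 29 30 36
f 29 36 39
f 29 39 40
f 30 34 38
f 34 40 33
f 40 39 31
f 39 36 35
f 36 30 37
f 32 38 33
f 32 33 31
f 32 31 35
f 32 35 37
f 32 37 38
f 33 38 34
f 31 33 40
f 35 31 39
f 37 35 36
f 38 37 30



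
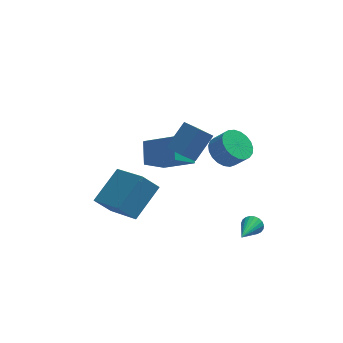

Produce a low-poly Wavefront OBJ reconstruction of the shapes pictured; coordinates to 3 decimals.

v 2.319 -0.007 2.425
v 2.833 -0.473 1.805
v 3.454 -0.839 2.596
v 2.941 -0.373 3.215
v 3.015 -0.132 1.82
v 3.636 -0.498 2.611
v 3.077 0.23 1.94
v 3.698 -0.136 2.73
v 3.007 0.552 2.143
v 3.629 0.186 2.934
v 2.819 0.777 2.395
v 3.44 0.411 3.186
v 2.545 0.866 2.652
v 3.166 0.5 3.443
v 2.231 0.805 2.87
v 2.852 0.438 3.661
v 1.933 0.603 3.011
v 2.554 0.236 3.802
v 1.701 0.295 3.05
v 2.322 -0.071 3.841
v 1.577 -0.064 2.982
v 2.198 -0.43 3.772
v 1.581 -0.414 2.817
v 2.202 -0.78 3.607
v 1.712 -0.693 2.584
v 2.333 -1.059 3.374
v 1.949 -0.854 2.323
v 2.57 -1.22 3.114
v 2.25 -0.868 2.081
v 2.871 -1.234 2.871
v 2.562 -0.733 1.897
v 3.183 -1.1 2.688
v -2.79 -2.743 0.783
v -1.609 -1.439 1.982
v -3.908 -1.041 0.033
v -2.727 0.263 1.233
v -1.993 -2.623 -0.133
v -0.812 -1.319 1.067
v -3.111 -0.921 -0.882
v -1.93 0.383 0.317
v 3.671 -0.926 -2.374
v 3.881 -1.169 -2.844
v 2.969 -2.554 -1.846
v 4.06 -1.196 -2.691
v 4.171 -1.176 -2.482
v 4.196 -1.113 -2.255
v 4.13 -1.018 -2.049
v 3.984 -0.907 -1.898
v 3.785 -0.799 -1.83
v 3.565 -0.712 -1.856
v 3.364 -0.663 -1.971
v 3.216 -0.659 -2.156
v 3.147 -0.702 -2.379
v 3.168 -0.783 -2.601
v 3.276 -0.888 -2.783
v 3.452 -1.001 -2.895
v 3.666 -1.1 -2.917
v -1.302 3.326 -0.955
v -1.274 4.409 -0.021
v -0.267 4.091 -1.872
v -0.239 5.174 -0.939
v 0.179 2.466 -0.001
v 0.207 3.549 0.932
v 1.214 3.231 -0.919
v 1.242 4.314 0.015
v -0.343 0.947 2.163
v 0.571 1.744 3.355
v 0.352 1.449 1.295
v 1.266 2.245 2.487
v 0.334 0.095 2.213
v 1.248 0.891 3.405
v 1.029 0.596 1.345
v 1.943 1.393 2.537
f 2 1 5
f 2 5 3
f 3 5 6
f 3 6 4
f 5 1 7
f 5 7 6
f 6 7 8
f 6 8 4
f 7 1 9
f 7 9 8
f 8 9 10
f 8 10 4
f 9 1 11
f 9 11 10
f 10 11 12
f 10 12 4
f 11 1 13
f 11 13 12
f 12 13 14
f 12 14 4
f 13 1 15
f 13 15 14
f 14 15 16
f 14 16 4
f 15 1 17
f 15 17 16
f 16 17 18
f 16 18 4
f 17 1 19
f 17 19 18
f 18 19 20
f 18 20 4
f 19 1 21
f 19 21 20
f 20 21 22
f 20 22 4
f 21 1 23
f 21 23 22
f 22 23 24
f 22 24 4
f 23 1 25
f 23 25 24
f 24 25 26
f 24 26 4
f 25 1 27
f 25 27 26
f 26 27 28
f 26 28 4
f 27 1 29
f 27 29 28
f 28 29 30
f 28 30 4
f 29 1 31
f 29 31 30
f 30 31 32
f 30 32 4
f 31 1 2
f 31 2 32
f 32 2 3
f 32 3 4
f 34 36 33
f 37 34 33
f 33 36 35
f 35 37 33
f 34 40 36
f 38 34 37
f 38 40 34
f 36 40 35
f 39 37 35
f 35 40 39
f 39 38 37
f 40 38 39
f 42 41 44
f 42 44 43
f 44 41 45
f 44 45 43
f 45 41 46
f 45 46 43
f 46 41 47
f 46 47 43
f 47 41 48
f 47 48 43
f 48 41 49
f 48 49 43
f 49 41 50
f 49 50 43
f 50 41 51
f 50 51 43
f 51 41 52
f 51 52 43
f 52 41 53
f 52 53 43
f 53 41 54
f 53 54 43
f 54 41 55
f 54 55 43
f 55 41 56
f 55 56 43
f 56 41 57
f 56 57 43
f 57 41 42
f 57 42 43
f 59 61 58
f 62 59 58
f 58 61 60
f 60 62 58
f 59 65 61
f 63 59 62
f 63 65 59
f 61 65 60
f 64 62 60
f 60 65 64
f 64 63 62
f 65 63 64
f 67 69 66
f 70 67 66
f 66 69 68
f 68 70 66
f 67 73 69
f 71 67 70
f 71 73 67
f 69 73 68
f 72 70 68
f 68 73 72
f 72 71 70
f 73 71 72



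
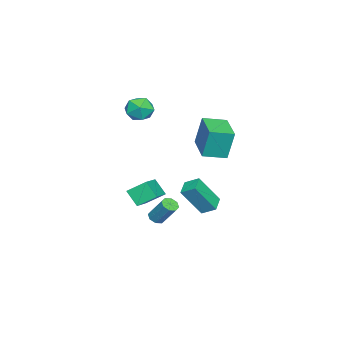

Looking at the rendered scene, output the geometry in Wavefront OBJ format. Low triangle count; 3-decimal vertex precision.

v -1.476 0.684 1.487
v -1.541 1.089 3.362
v 0.283 1.762 1.314
v 0.218 2.167 3.19
v -0.718 -0.507 1.77
v -0.783 -0.102 3.646
v 1.041 0.571 1.598
v 0.976 0.976 3.473
v -1.207 -3.236 4.06
v -0.362 -2.766 4.031
v -0.458 -4.594 3.849
v 0.387 -4.124 3.82
v -0.107 -4.18 4.65
v -0.57 -3.341 4.78
v -0.25 -4.019 3.1
v -0.713 -3.18 3.23
v 0.229 -3.25 3.437
v 0.318 -3.349 4.396
v -1.138 -4.011 3.484
v -1.049 -4.11 4.443
v 0.129 -2.468 -4.188
v 0.622 -2.341 -4.395
v 0.944 -1.384 -3.039
v 0.451 -1.512 -2.832
v 0.323 -2.07 -4.514
v 0.644 -1.114 -3.159
v -0.09 -2.033 -4.443
v 0.231 -1.077 -3.087
v -0.375 -2.251 -4.222
v -0.053 -1.294 -2.866
v -0.364 -2.596 -3.981
v -0.042 -1.639 -2.625
v -0.064 -2.866 -3.861
v 0.257 -1.91 -2.506
v 0.349 -2.903 -3.933
v 0.67 -1.947 -2.577
v 0.633 -2.686 -4.154
v 0.955 -1.729 -2.798
v 0.528 -3.562 -1.891
v 0.183 -2.524 -1.153
v 0.795 -2.826 -2.801
v 0.45 -1.788 -2.062
v 2.19 -3.432 -1.298
v 1.845 -2.394 -0.559
v 2.457 -2.696 -2.207
v 2.112 -1.658 -1.469
v -1.786 -0.235 -3.57
v -1.766 0.635 -3.079
v -0.747 -0.092 -3.868
v -0.727 0.779 -3.376
v -1.133 -1.259 -1.784
v -1.113 -0.388 -1.292
v -0.094 -1.115 -2.081
v -0.074 -0.245 -1.59
f 2 4 1
f 5 2 1
f 1 4 3
f 3 5 1
f 2 8 4
f 6 2 5
f 6 8 2
f 4 8 3
f 7 5 3
f 3 8 7
f 7 6 5
f 8 6 7
f 9 20 14
f 9 14 10
f 9 10 16
f 9 16 19
f 9 19 20
f 10 14 18
f 14 20 13
f 20 19 11
f 19 16 15
f 16 10 17
f 12 18 13
f 12 13 11
f 12 11 15
f 12 15 17
f 12 17 18
f 13 18 14
f 11 13 20
f 15 11 19
f 17 15 16
f 18 17 10
f 22 21 25
f 22 25 23
f 23 25 26
f 23 26 24
f 25 21 27
f 25 27 26
f 26 27 28
f 26 28 24
f 27 21 29
f 27 29 28
f 28 29 30
f 28 30 24
f 29 21 31
f 29 31 30
f 30 31 32
f 30 32 24
f 31 21 33
f 31 33 32
f 32 33 34
f 32 34 24
f 33 21 35
f 33 35 34
f 34 35 36
f 34 36 24
f 35 21 37
f 35 37 36
f 36 37 38
f 36 38 24
f 37 21 22
f 37 22 38
f 38 22 23
f 38 23 24
f 40 42 39
f 43 40 39
f 39 42 41
f 41 43 39
f 40 46 42
f 44 40 43
f 44 46 40
f 42 46 41
f 45 43 41
f 41 46 45
f 45 44 43
f 46 44 45
f 48 50 47
f 51 48 47
f 47 50 49
f 49 51 47
f 48 54 50
f 52 48 51
f 52 54 48
f 50 54 49
f 53 51 49
f 49 54 53
f 53 52 51
f 54 52 53



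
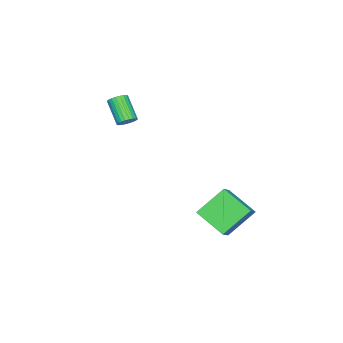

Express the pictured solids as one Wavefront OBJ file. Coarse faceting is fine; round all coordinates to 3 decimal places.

v 1.069 -3.231 2.506
v 1.496 -3.592 2.475
v 0.777 -4.531 3.523
v 0.351 -4.169 3.554
v 1.562 -3.462 2.637
v 0.844 -4.401 3.685
v 1.554 -3.296 2.779
v 0.835 -4.235 3.827
v 1.471 -3.121 2.88
v 0.753 -4.059 3.928
v 1.328 -2.962 2.924
v 0.609 -3.901 3.972
v 1.145 -2.844 2.904
v 0.426 -3.783 3.952
v 0.95 -2.785 2.824
v 0.232 -3.724 3.872
v 0.774 -2.794 2.695
v 0.056 -3.733 3.743
v 0.643 -2.869 2.537
v -0.076 -3.808 3.585
v 0.576 -2.999 2.375
v -0.142 -3.938 3.423
v 0.585 -3.165 2.233
v -0.134 -4.104 3.281
v 0.667 -3.341 2.132
v -0.051 -4.279 3.18
v 0.811 -3.499 2.088
v 0.092 -4.438 3.136
v 0.994 -3.617 2.108
v 0.275 -4.556 3.156
v 1.188 -3.676 2.188
v 0.47 -4.615 3.236
v 1.364 -3.667 2.317
v 0.646 -4.606 3.365
v 1.19 1.059 -3.033
v -0.022 1.996 -1.732
v 1.596 2.733 -3.86
v 0.384 3.669 -2.558
v 2.136 1.211 -2.262
v 0.924 2.147 -0.96
v 2.542 2.884 -3.088
v 1.33 3.821 -1.787
f 2 1 5
f 2 5 3
f 3 5 6
f 3 6 4
f 5 1 7
f 5 7 6
f 6 7 8
f 6 8 4
f 7 1 9
f 7 9 8
f 8 9 10
f 8 10 4
f 9 1 11
f 9 11 10
f 10 11 12
f 10 12 4
f 11 1 13
f 11 13 12
f 12 13 14
f 12 14 4
f 13 1 15
f 13 15 14
f 14 15 16
f 14 16 4
f 15 1 17
f 15 17 16
f 16 17 18
f 16 18 4
f 17 1 19
f 17 19 18
f 18 19 20
f 18 20 4
f 19 1 21
f 19 21 20
f 20 21 22
f 20 22 4
f 21 1 23
f 21 23 22
f 22 23 24
f 22 24 4
f 23 1 25
f 23 25 24
f 24 25 26
f 24 26 4
f 25 1 27
f 25 27 26
f 26 27 28
f 26 28 4
f 27 1 29
f 27 29 28
f 28 29 30
f 28 30 4
f 29 1 31
f 29 31 30
f 30 31 32
f 30 32 4
f 31 1 33
f 31 33 32
f 32 33 34
f 32 34 4
f 33 1 2
f 33 2 34
f 34 2 3
f 34 3 4
f 36 38 35
f 39 36 35
f 35 38 37
f 37 39 35
f 36 42 38
f 40 36 39
f 40 42 36
f 38 42 37
f 41 39 37
f 37 42 41
f 41 40 39
f 42 40 41



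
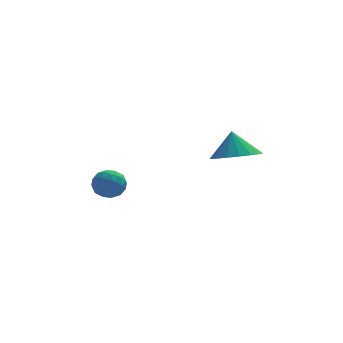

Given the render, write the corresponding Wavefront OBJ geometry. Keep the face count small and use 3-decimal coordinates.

v 0.853 -4.161 1.973
v 1.873 -4.209 2.106
v 0.727 -3.699 3.107
v 1.8 -3.76 1.915
v 1.51 -3.403 1.738
v 1.069 -3.22 1.614
v 0.579 -3.252 1.573
v 0.151 -3.493 1.624
v -0.115 -3.886 1.754
v -0.16 -4.342 1.935
v 0.027 -4.757 2.125
v 0.403 -5.035 2.28
v 0.882 -5.113 2.365
v 1.355 -4.973 2.36
v 1.713 -4.646 2.266
v -4.007 -1.385 -0.295
v -3.34 -1.666 -0.477
v -4.4 -2.494 -0.023
v -3.733 -2.775 -0.205
v -3.805 -2.349 0.404
v -3.562 -1.663 0.235
v -4.178 -2.497 -0.735
v -3.935 -1.811 -0.904
v -3.445 -2.353 -0.749
v -3.215 -2.262 -0.045
v -4.525 -1.898 -0.455
v -4.295 -1.807 0.249
v -3.639 -1.428 -0.41
v -4.101 -2.732 -0.09
v -4.144 -2.481 0.268
v -3.751 -2.647 0.161
v -3.769 -1.426 0.009
v -3.377 -1.592 -0.098
v -3.651 -1.993 0.42
v -4.363 -2.568 -0.402
v -3.971 -2.734 -0.509
v -3.989 -1.513 -0.661
v -3.596 -1.679 -0.768
v -4.089 -2.167 -0.92
v -3.309 -1.997 -0.677
v -3.54 -2.649 -0.517
v -3.801 -2.486 -0.829
v -3.659 -2.083 -0.928
v -3.173 -1.944 -0.263
v -3.405 -2.595 -0.103
v -3.447 -2.345 0.255
v -3.304 -1.942 0.156
v -3.235 -2.348 -0.423
v -4.335 -1.565 -0.397
v -4.567 -2.216 -0.237
v -4.436 -2.218 -0.656
v -4.293 -1.815 -0.755
v -4.2 -1.511 0.017
v -4.431 -2.163 0.177
v -4.081 -2.077 0.428
v -3.939 -1.674 0.329
v -4.505 -1.812 -0.077
f 2 1 4
f 2 4 3
f 4 1 5
f 4 5 3
f 5 1 6
f 5 6 3
f 6 1 7
f 6 7 3
f 7 1 8
f 7 8 3
f 8 1 9
f 8 9 3
f 9 1 10
f 9 10 3
f 10 1 11
f 10 11 3
f 11 1 12
f 11 12 3
f 12 1 13
f 12 13 3
f 13 1 14
f 13 14 3
f 14 1 15
f 14 15 3
f 15 1 2
f 15 2 3
f 16 53 32
f 53 27 56
f 32 56 21
f 53 56 32
f 16 32 28
f 32 21 33
f 28 33 17
f 32 33 28
f 16 28 37
f 28 17 38
f 37 38 23
f 28 38 37
f 16 37 49
f 37 23 52
f 49 52 26
f 37 52 49
f 16 49 53
f 49 26 57
f 53 57 27
f 49 57 53
f 17 33 44
f 33 21 47
f 44 47 25
f 33 47 44
f 21 56 34
f 56 27 55
f 34 55 20
f 56 55 34
f 27 57 54
f 57 26 50
f 54 50 18
f 57 50 54
f 26 52 51
f 52 23 39
f 51 39 22
f 52 39 51
f 23 38 43
f 38 17 40
f 43 40 24
f 38 40 43
f 19 45 31
f 45 25 46
f 31 46 20
f 45 46 31
f 19 31 29
f 31 20 30
f 29 30 18
f 31 30 29
f 19 29 36
f 29 18 35
f 36 35 22
f 29 35 36
f 19 36 41
f 36 22 42
f 41 42 24
f 36 42 41
f 19 41 45
f 41 24 48
f 45 48 25
f 41 48 45
f 20 46 34
f 46 25 47
f 34 47 21
f 46 47 34
f 18 30 54
f 30 20 55
f 54 55 27
f 30 55 54
f 22 35 51
f 35 18 50
f 51 50 26
f 35 50 51
f 24 42 43
f 42 22 39
f 43 39 23
f 42 39 43
f 25 48 44
f 48 24 40
f 44 40 17
f 48 40 44



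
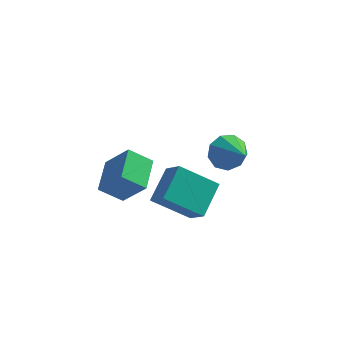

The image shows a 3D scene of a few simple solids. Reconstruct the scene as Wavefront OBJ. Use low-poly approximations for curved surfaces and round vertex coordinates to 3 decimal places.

v 3.197 0.883 -1.891
v 3.659 1.005 -2.545
v 4.103 0.037 -1.409
v 3.79 1.371 -2.149
v 3.643 1.508 -1.633
v 3.288 1.353 -1.237
v 2.89 0.978 -1.147
v 2.636 0.559 -1.405
v 2.644 0.291 -1.89
v 2.911 0.301 -2.376
v 3.312 0.583 -2.634
v 1.712 -3.291 -2.125
v 1.886 -2.088 -1.229
v 2.963 -2.743 -3.104
v 3.137 -1.54 -2.208
v 2.343 -3.78 -1.592
v 2.517 -2.577 -0.696
v 3.594 -3.232 -2.571
v 3.768 -2.029 -1.675
v 0.878 -3.673 -2.074
v 0.127 -4.043 -1.44
v 0.675 -2.359 -1.547
v -0.076 -2.729 -0.913
v 1.796 -3.911 -1.127
v 1.045 -4.281 -0.493
v 1.593 -2.597 -0.6
v 0.842 -2.967 0.034
f 2 1 4
f 2 4 3
f 4 1 5
f 4 5 3
f 5 1 6
f 5 6 3
f 6 1 7
f 6 7 3
f 7 1 8
f 7 8 3
f 8 1 9
f 8 9 3
f 9 1 10
f 9 10 3
f 10 1 11
f 10 11 3
f 11 1 2
f 11 2 3
f 13 15 12
f 16 13 12
f 12 15 14
f 14 16 12
f 13 19 15
f 17 13 16
f 17 19 13
f 15 19 14
f 18 16 14
f 14 19 18
f 18 17 16
f 19 17 18
f 21 23 20
f 24 21 20
f 20 23 22
f 22 24 20
f 21 27 23
f 25 21 24
f 25 27 21
f 23 27 22
f 26 24 22
f 22 27 26
f 26 25 24
f 27 25 26



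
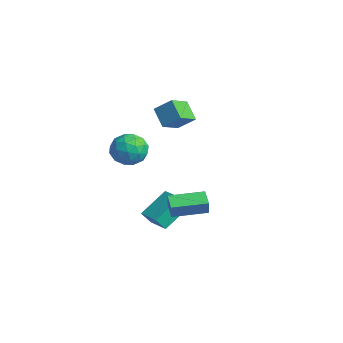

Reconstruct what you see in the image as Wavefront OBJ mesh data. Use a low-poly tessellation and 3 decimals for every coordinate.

v -2.103 -0.207 -0.555
v -1.527 -0.995 -1.287
v -3.593 -1.485 -0.353
v -3.017 -2.273 -1.085
v -2.572 -2.035 0.025
v -1.651 -1.245 -0.1
v -3.469 -1.235 -1.54
v -2.548 -0.445 -1.665
v -2.371 -1.63 -1.896
v -1.817 -2.124 -0.929
v -3.303 -0.356 -0.711
v -2.749 -0.85 0.256
v -1.684 -0.489 -0.938
v -3.436 -1.991 -0.702
v -3.174 -1.851 -0.049
v -2.836 -2.314 -0.479
v -1.757 -0.636 -0.241
v -1.418 -1.099 -0.671
v -2.033 -1.71 0.1
v -3.702 -1.381 -0.969
v -3.363 -1.844 -1.399
v -2.284 -0.166 -1.161
v -1.946 -0.629 -1.591
v -3.087 -0.77 -1.74
v -1.842 -1.325 -1.727
v -2.718 -2.076 -1.609
v -2.983 -1.466 -1.876
v -2.442 -1.002 -1.949
v -1.516 -1.615 -1.158
v -2.392 -2.366 -1.04
v -2.13 -2.227 -0.387
v -1.589 -1.762 -0.46
v -2.012 -1.989 -1.516
v -2.728 -0.114 -0.6
v -3.604 -0.865 -0.482
v -3.531 -0.718 -1.18
v -2.99 -0.253 -1.253
v -2.402 -0.404 -0.031
v -3.278 -1.155 0.087
v -2.678 -1.478 0.309
v -2.137 -1.014 0.236
v -3.108 -0.491 -0.124
v -3.436 2.374 -0.33
v -2.857 1.073 0.354
v -4.567 2.373 0.625
v -3.988 1.072 1.309
v -2.692 3.168 0.551
v -2.113 1.867 1.235
v -3.823 3.167 1.506
v -3.244 1.866 2.19
v 1.103 -2.266 -3.953
v 0.725 -0.557 -2.776
v 1.151 -1.664 -4.812
v 0.772 0.045 -3.635
v 2.568 -2.085 -3.745
v 2.189 -0.376 -2.568
v 2.615 -1.483 -4.604
v 2.237 0.226 -3.427
v 3.047 -1.565 -2.393
v 3.318 -1.712 -1.474
v 3.669 0.425 -2.26
v 3.94 0.279 -1.341
v 4.06 -1.859 -2.739
v 4.331 -2.005 -1.82
v 4.682 0.132 -2.606
v 4.953 -0.015 -1.687
f 1 38 17
f 38 12 41
f 17 41 6
f 38 41 17
f 1 17 13
f 17 6 18
f 13 18 2
f 17 18 13
f 1 13 22
f 13 2 23
f 22 23 8
f 13 23 22
f 1 22 34
f 22 8 37
f 34 37 11
f 22 37 34
f 1 34 38
f 34 11 42
f 38 42 12
f 34 42 38
f 2 18 29
f 18 6 32
f 29 32 10
f 18 32 29
f 6 41 19
f 41 12 40
f 19 40 5
f 41 40 19
f 12 42 39
f 42 11 35
f 39 35 3
f 42 35 39
f 11 37 36
f 37 8 24
f 36 24 7
f 37 24 36
f 8 23 28
f 23 2 25
f 28 25 9
f 23 25 28
f 4 30 16
f 30 10 31
f 16 31 5
f 30 31 16
f 4 16 14
f 16 5 15
f 14 15 3
f 16 15 14
f 4 14 21
f 14 3 20
f 21 20 7
f 14 20 21
f 4 21 26
f 21 7 27
f 26 27 9
f 21 27 26
f 4 26 30
f 26 9 33
f 30 33 10
f 26 33 30
f 5 31 19
f 31 10 32
f 19 32 6
f 31 32 19
f 3 15 39
f 15 5 40
f 39 40 12
f 15 40 39
f 7 20 36
f 20 3 35
f 36 35 11
f 20 35 36
f 9 27 28
f 27 7 24
f 28 24 8
f 27 24 28
f 10 33 29
f 33 9 25
f 29 25 2
f 33 25 29
f 44 46 43
f 47 44 43
f 43 46 45
f 45 47 43
f 44 50 46
f 48 44 47
f 48 50 44
f 46 50 45
f 49 47 45
f 45 50 49
f 49 48 47
f 50 48 49
f 52 54 51
f 55 52 51
f 51 54 53
f 53 55 51
f 52 58 54
f 56 52 55
f 56 58 52
f 54 58 53
f 57 55 53
f 53 58 57
f 57 56 55
f 58 56 57
f 60 62 59
f 63 60 59
f 59 62 61
f 61 63 59
f 60 66 62
f 64 60 63
f 64 66 60
f 62 66 61
f 65 63 61
f 61 66 65
f 65 64 63
f 66 64 65



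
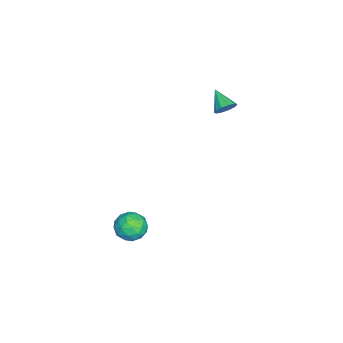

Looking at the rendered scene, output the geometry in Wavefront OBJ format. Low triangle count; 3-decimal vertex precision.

v 2.255 -0.793 -2.991
v 2.902 -0.894 -3.348
v 1.778 -1.726 -3.592
v 2.425 -1.827 -3.949
v 2.375 -1.973 -3.219
v 2.67 -1.396 -2.847
v 2.01 -1.224 -4.093
v 2.305 -0.647 -3.721
v 2.751 -1.16 -4.029
v 2.977 -1.623 -3.489
v 1.703 -0.997 -3.451
v 1.929 -1.46 -2.911
v 2.62 -0.762 -3.117
v 2.06 -1.858 -3.823
v 2.03 -1.944 -3.394
v 2.411 -2.004 -3.604
v 2.484 -1.057 -2.822
v 2.865 -1.116 -3.032
v 2.555 -1.75 -2.956
v 1.815 -1.504 -3.908
v 2.196 -1.563 -4.118
v 2.269 -0.616 -3.336
v 2.65 -0.676 -3.546
v 2.125 -0.87 -3.984
v 2.912 -0.978 -3.727
v 2.632 -1.526 -4.08
v 2.388 -1.171 -4.165
v 2.561 -0.832 -3.946
v 3.045 -1.25 -3.41
v 2.764 -1.798 -3.763
v 2.735 -1.884 -3.333
v 2.908 -1.545 -3.115
v 2.956 -1.406 -3.81
v 1.916 -0.822 -3.177
v 1.635 -1.37 -3.53
v 1.772 -1.075 -3.825
v 1.945 -0.736 -3.607
v 2.048 -1.094 -2.86
v 1.768 -1.642 -3.213
v 2.119 -1.788 -2.994
v 2.292 -1.449 -2.775
v 1.724 -1.214 -3.13
v -3.145 1.52 0.016
v -2.911 1.681 0.464
v -3.855 0.92 0.604
v -3.15 1.894 0.392
v -3.387 1.964 0.177
v -3.532 1.864 -0.099
v -3.529 1.633 -0.332
v -3.379 1.36 -0.431
v -3.14 1.147 -0.36
v -2.903 1.077 -0.145
v -2.759 1.177 0.132
v -2.762 1.407 0.364
f 1 38 17
f 38 12 41
f 17 41 6
f 38 41 17
f 1 17 13
f 17 6 18
f 13 18 2
f 17 18 13
f 1 13 22
f 13 2 23
f 22 23 8
f 13 23 22
f 1 22 34
f 22 8 37
f 34 37 11
f 22 37 34
f 1 34 38
f 34 11 42
f 38 42 12
f 34 42 38
f 2 18 29
f 18 6 32
f 29 32 10
f 18 32 29
f 6 41 19
f 41 12 40
f 19 40 5
f 41 40 19
f 12 42 39
f 42 11 35
f 39 35 3
f 42 35 39
f 11 37 36
f 37 8 24
f 36 24 7
f 37 24 36
f 8 23 28
f 23 2 25
f 28 25 9
f 23 25 28
f 4 30 16
f 30 10 31
f 16 31 5
f 30 31 16
f 4 16 14
f 16 5 15
f 14 15 3
f 16 15 14
f 4 14 21
f 14 3 20
f 21 20 7
f 14 20 21
f 4 21 26
f 21 7 27
f 26 27 9
f 21 27 26
f 4 26 30
f 26 9 33
f 30 33 10
f 26 33 30
f 5 31 19
f 31 10 32
f 19 32 6
f 31 32 19
f 3 15 39
f 15 5 40
f 39 40 12
f 15 40 39
f 7 20 36
f 20 3 35
f 36 35 11
f 20 35 36
f 9 27 28
f 27 7 24
f 28 24 8
f 27 24 28
f 10 33 29
f 33 9 25
f 29 25 2
f 33 25 29
f 44 43 46
f 44 46 45
f 46 43 47
f 46 47 45
f 47 43 48
f 47 48 45
f 48 43 49
f 48 49 45
f 49 43 50
f 49 50 45
f 50 43 51
f 50 51 45
f 51 43 52
f 51 52 45
f 52 43 53
f 52 53 45
f 53 43 54
f 53 54 45
f 54 43 44
f 54 44 45



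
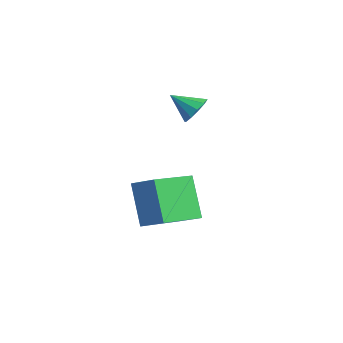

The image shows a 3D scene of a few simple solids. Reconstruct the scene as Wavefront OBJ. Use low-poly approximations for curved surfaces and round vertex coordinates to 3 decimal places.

v -2.337 0.132 2.268
v -2.041 -0.355 1.916
v -2.843 -0.672 2.952
v -1.788 -0.25 2.226
v -1.745 0.001 2.553
v -1.928 0.302 2.771
v -2.267 0.538 2.796
v -2.633 0.618 2.621
v -2.886 0.513 2.31
v -2.929 0.262 1.983
v -2.746 -0.039 1.766
v -2.407 -0.274 1.74
v -2.795 -0.713 -1.309
v -1.927 -2.468 -0.777
v -1.958 -0.146 -0.804
v -1.09 -1.901 -0.272
v -1.79 -0.719 -2.968
v -0.922 -2.474 -2.436
v -0.953 -0.152 -2.463
v -0.085 -1.907 -1.931
f 2 1 4
f 2 4 3
f 4 1 5
f 4 5 3
f 5 1 6
f 5 6 3
f 6 1 7
f 6 7 3
f 7 1 8
f 7 8 3
f 8 1 9
f 8 9 3
f 9 1 10
f 9 10 3
f 10 1 11
f 10 11 3
f 11 1 12
f 11 12 3
f 12 1 2
f 12 2 3
f 14 16 13
f 17 14 13
f 13 16 15
f 15 17 13
f 14 20 16
f 18 14 17
f 18 20 14
f 16 20 15
f 19 17 15
f 15 20 19
f 19 18 17
f 20 18 19



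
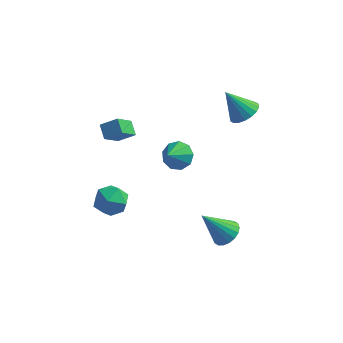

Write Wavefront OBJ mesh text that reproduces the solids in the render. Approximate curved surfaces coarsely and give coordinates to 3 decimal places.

v -0.032 3.583 -2.65
v 0.506 4.032 -1.994
v -0.328 2.477 -1.65
v -0.116 4.237 -1.952
v -0.699 4.135 -2.236
v -0.97 3.776 -2.714
v -0.802 3.326 -3.162
v -0.274 2.996 -3.37
v 0.368 2.941 -3.241
v 0.822 3.186 -2.836
v 0.877 3.617 -2.343
v 3.675 3.782 2.004
v 4.407 3.471 2.524
v 2.585 3.778 3.536
v 4.444 3.891 2.551
v 4.328 4.29 2.471
v 4.084 4.588 2.297
v 3.758 4.726 2.066
v 3.416 4.678 1.822
v 3.125 4.452 1.615
v 2.943 4.093 1.484
v 2.906 3.673 1.457
v 3.021 3.274 1.538
v 3.266 2.976 1.711
v 3.592 2.838 1.942
v 3.934 2.886 2.186
v 4.225 3.112 2.393
v 3.958 -1.22 -3.946
v 4.639 -1.067 -3.394
v 2.682 -1.64 -2.254
v 4.474 -0.71 -3.43
v 4.206 -0.453 -3.568
v 3.889 -0.348 -3.781
v 3.585 -0.416 -4.027
v 3.356 -0.643 -4.257
v 3.246 -0.984 -4.424
v 3.277 -1.372 -4.498
v 3.443 -1.73 -4.461
v 3.711 -1.987 -4.323
v 4.027 -2.092 -4.11
v 4.331 -2.024 -3.864
v 4.56 -1.797 -3.635
v 4.67 -1.456 -3.467
v -2.234 -0.446 1.942
v -2.672 -1.475 2.972
v -2.675 0.227 2.427
v -3.113 -0.801 3.457
v -1.307 -0.259 2.523
v -1.745 -1.287 3.553
v -1.748 0.415 3.008
v -2.186 -0.614 4.038
v -1.852 -2.62 -1.07
v -1.061 -2.657 -0.347
v -2.539 -4.063 -0.393
v -1.748 -4.1 0.33
v -2.487 -3.324 0.383
v -2.062 -2.433 -0.035
v -1.538 -4.287 -0.705
v -1.113 -3.396 -1.123
v -0.867 -3.688 -0.121
v -1.453 -3.093 0.551
v -2.147 -3.627 -1.291
v -2.733 -3.032 -0.619
f 2 1 4
f 2 4 3
f 4 1 5
f 4 5 3
f 5 1 6
f 5 6 3
f 6 1 7
f 6 7 3
f 7 1 8
f 7 8 3
f 8 1 9
f 8 9 3
f 9 1 10
f 9 10 3
f 10 1 11
f 10 11 3
f 11 1 2
f 11 2 3
f 13 12 15
f 13 15 14
f 15 12 16
f 15 16 14
f 16 12 17
f 16 17 14
f 17 12 18
f 17 18 14
f 18 12 19
f 18 19 14
f 19 12 20
f 19 20 14
f 20 12 21
f 20 21 14
f 21 12 22
f 21 22 14
f 22 12 23
f 22 23 14
f 23 12 24
f 23 24 14
f 24 12 25
f 24 25 14
f 25 12 26
f 25 26 14
f 26 12 27
f 26 27 14
f 27 12 13
f 27 13 14
f 29 28 31
f 29 31 30
f 31 28 32
f 31 32 30
f 32 28 33
f 32 33 30
f 33 28 34
f 33 34 30
f 34 28 35
f 34 35 30
f 35 28 36
f 35 36 30
f 36 28 37
f 36 37 30
f 37 28 38
f 37 38 30
f 38 28 39
f 38 39 30
f 39 28 40
f 39 40 30
f 40 28 41
f 40 41 30
f 41 28 42
f 41 42 30
f 42 28 43
f 42 43 30
f 43 28 29
f 43 29 30
f 45 47 44
f 48 45 44
f 44 47 46
f 46 48 44
f 45 51 47
f 49 45 48
f 49 51 45
f 47 51 46
f 50 48 46
f 46 51 50
f 50 49 48
f 51 49 50
f 52 63 57
f 52 57 53
f 52 53 59
f 52 59 62
f 52 62 63
f 53 57 61
f 57 63 56
f 63 62 54
f 62 59 58
f 59 53 60
f 55 61 56
f 55 56 54
f 55 54 58
f 55 58 60
f 55 60 61
f 56 61 57
f 54 56 63
f 58 54 62
f 60 58 59
f 61 60 53



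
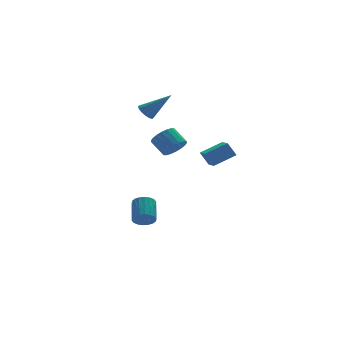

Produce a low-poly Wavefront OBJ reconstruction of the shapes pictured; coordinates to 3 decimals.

v 2.039 -4.267 1.192
v 1.634 -3.939 2.034
v 2.233 -2.965 0.778
v 1.829 -2.637 1.62
v 3.391 -4.263 1.84
v 2.987 -3.935 2.682
v 3.586 -2.961 1.426
v 3.181 -2.633 2.268
v -0.675 -0.143 -4.371
v -0.096 -0.065 -4.793
v 0.333 1.201 -3.971
v -0.245 1.123 -3.549
v -0.319 0.108 -4.944
v 0.11 1.375 -4.122
v -0.612 0.232 -4.982
v -0.183 1.499 -4.16
v -0.918 0.282 -4.899
v -0.488 1.548 -4.077
v -1.175 0.247 -4.711
v -0.746 1.514 -3.889
v -1.333 0.135 -4.456
v -0.904 1.402 -3.634
v -1.361 -0.032 -4.184
v -0.932 1.235 -3.362
v -1.253 -0.221 -3.949
v -0.824 1.045 -3.127
v -1.03 -0.395 -3.798
v -0.601 0.872 -2.976
v -0.737 -0.519 -3.76
v -0.308 0.748 -2.938
v -0.432 -0.568 -3.843
v -0.002 0.698 -3.021
v -0.174 -0.534 -4.031
v 0.255 0.733 -3.209
v -0.016 -0.422 -4.286
v 0.413 0.845 -3.464
v 0.012 -0.255 -4.558
v 0.441 1.012 -3.736
v 0.624 -1.84 1.854
v 1.365 -1.467 1.849
v 0.938 -0.607 2.601
v 0.196 -0.98 2.606
v 1.191 -1.307 1.566
v 0.763 -0.446 2.318
v 0.904 -1.252 1.34
v 0.476 -0.391 2.092
v 0.561 -1.314 1.216
v 0.134 -0.453 1.967
v 0.231 -1.48 1.218
v -0.196 -0.619 1.97
v -0.021 -1.717 1.346
v -0.449 -0.856 2.098
v -0.145 -1.979 1.575
v -0.573 -1.118 2.327
v -0.118 -2.213 1.859
v -0.545 -1.353 2.611
v 0.057 -2.374 2.142
v -0.371 -1.513 2.894
v 0.344 -2.429 2.368
v -0.084 -1.568 3.12
v 0.686 -2.367 2.493
v 0.259 -1.506 3.244
v 1.016 -2.201 2.49
v 0.589 -1.34 3.242
v 1.269 -1.964 2.362
v 0.841 -1.103 3.114
v 1.393 -1.702 2.133
v 0.965 -0.841 2.885
v 0.312 2.337 3.28
v 0.736 2.203 2.806
v 1.688 1.743 4.68
v 0.794 2.524 2.886
v 0.722 2.796 3.072
v 0.541 2.944 3.313
v 0.298 2.93 3.546
v 0.059 2.757 3.707
v -0.112 2.471 3.754
v -0.17 2.149 3.674
v -0.098 1.878 3.489
v 0.083 1.729 3.248
v 0.326 1.744 3.015
v 0.565 1.917 2.854
f 2 4 1
f 5 2 1
f 1 4 3
f 3 5 1
f 2 8 4
f 6 2 5
f 6 8 2
f 4 8 3
f 7 5 3
f 3 8 7
f 7 6 5
f 8 6 7
f 10 9 13
f 10 13 11
f 11 13 14
f 11 14 12
f 13 9 15
f 13 15 14
f 14 15 16
f 14 16 12
f 15 9 17
f 15 17 16
f 16 17 18
f 16 18 12
f 17 9 19
f 17 19 18
f 18 19 20
f 18 20 12
f 19 9 21
f 19 21 20
f 20 21 22
f 20 22 12
f 21 9 23
f 21 23 22
f 22 23 24
f 22 24 12
f 23 9 25
f 23 25 24
f 24 25 26
f 24 26 12
f 25 9 27
f 25 27 26
f 26 27 28
f 26 28 12
f 27 9 29
f 27 29 28
f 28 29 30
f 28 30 12
f 29 9 31
f 29 31 30
f 30 31 32
f 30 32 12
f 31 9 33
f 31 33 32
f 32 33 34
f 32 34 12
f 33 9 35
f 33 35 34
f 34 35 36
f 34 36 12
f 35 9 37
f 35 37 36
f 36 37 38
f 36 38 12
f 37 9 10
f 37 10 38
f 38 10 11
f 38 11 12
f 40 39 43
f 40 43 41
f 41 43 44
f 41 44 42
f 43 39 45
f 43 45 44
f 44 45 46
f 44 46 42
f 45 39 47
f 45 47 46
f 46 47 48
f 46 48 42
f 47 39 49
f 47 49 48
f 48 49 50
f 48 50 42
f 49 39 51
f 49 51 50
f 50 51 52
f 50 52 42
f 51 39 53
f 51 53 52
f 52 53 54
f 52 54 42
f 53 39 55
f 53 55 54
f 54 55 56
f 54 56 42
f 55 39 57
f 55 57 56
f 56 57 58
f 56 58 42
f 57 39 59
f 57 59 58
f 58 59 60
f 58 60 42
f 59 39 61
f 59 61 60
f 60 61 62
f 60 62 42
f 61 39 63
f 61 63 62
f 62 63 64
f 62 64 42
f 63 39 65
f 63 65 64
f 64 65 66
f 64 66 42
f 65 39 67
f 65 67 66
f 66 67 68
f 66 68 42
f 67 39 40
f 67 40 68
f 68 40 41
f 68 41 42
f 70 69 72
f 70 72 71
f 72 69 73
f 72 73 71
f 73 69 74
f 73 74 71
f 74 69 75
f 74 75 71
f 75 69 76
f 75 76 71
f 76 69 77
f 76 77 71
f 77 69 78
f 77 78 71
f 78 69 79
f 78 79 71
f 79 69 80
f 79 80 71
f 80 69 81
f 80 81 71
f 81 69 82
f 81 82 71
f 82 69 70
f 82 70 71

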